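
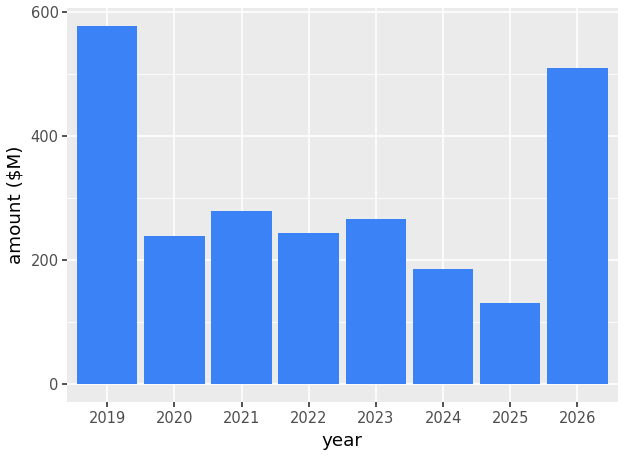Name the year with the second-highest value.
2026

Top 3: 2019 ≈ 600, 2026 ≈ 500, 2021 ≈ 300.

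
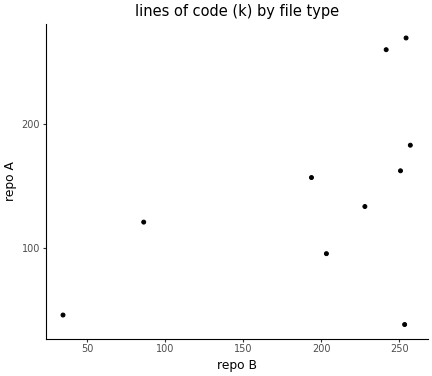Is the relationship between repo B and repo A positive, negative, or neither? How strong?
positive, moderate

Points are positively correlated; moderate (|r| ≈ 0.5).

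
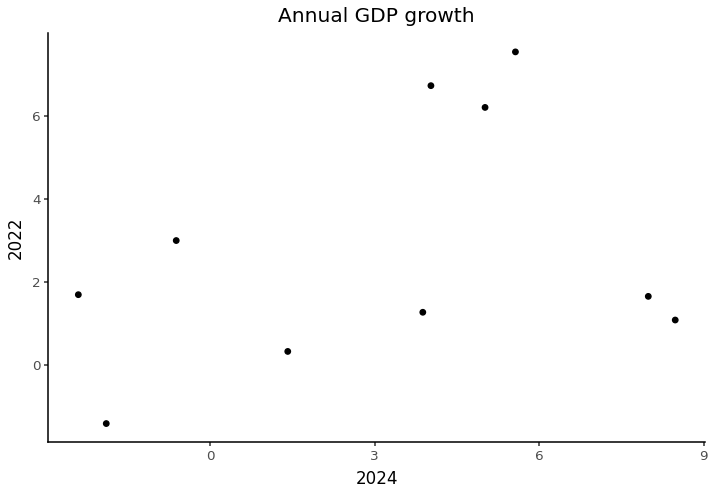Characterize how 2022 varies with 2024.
Points are positively correlated; weak (|r| ≈ 0.3).

positive, weak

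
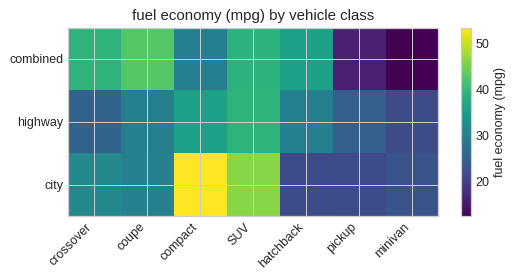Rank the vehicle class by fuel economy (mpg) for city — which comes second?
SUV

Top 3 for city: compact ≈ 55, SUV ≈ 45, crossover ≈ 30.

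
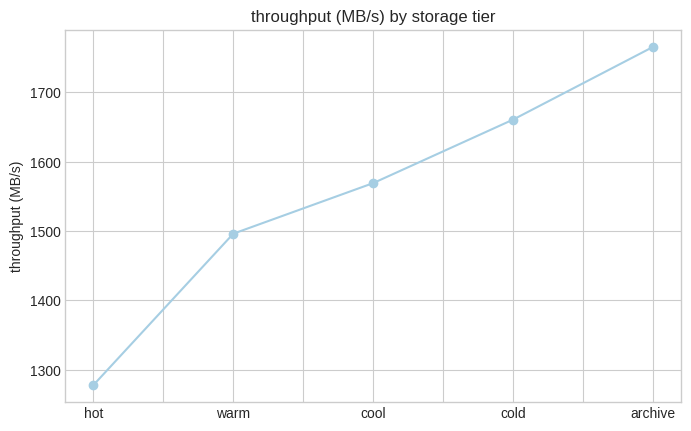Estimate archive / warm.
archive ≈ 1750, warm ≈ 1500; 1750/1500 ≈ 1.17.

≈ 1.17×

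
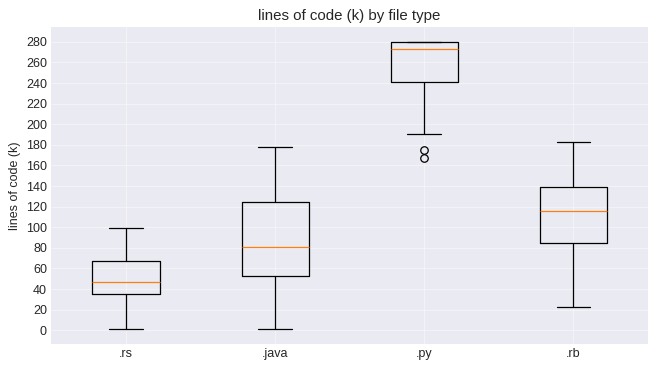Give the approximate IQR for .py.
≈ 40

Q3 ≈ 280, Q1 ≈ 240; IQR ≈ 40.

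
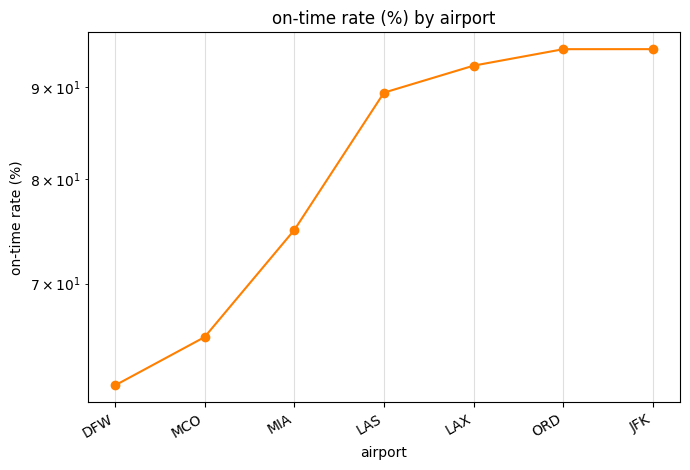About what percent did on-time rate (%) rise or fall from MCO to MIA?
≈ +15.4%

MCO ≈ 65, MIA ≈ 75; (75 − 65) / 65 ≈ +15.4%.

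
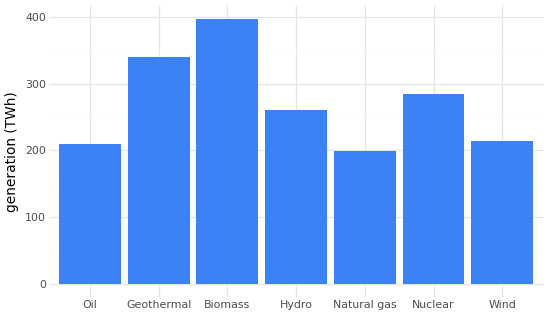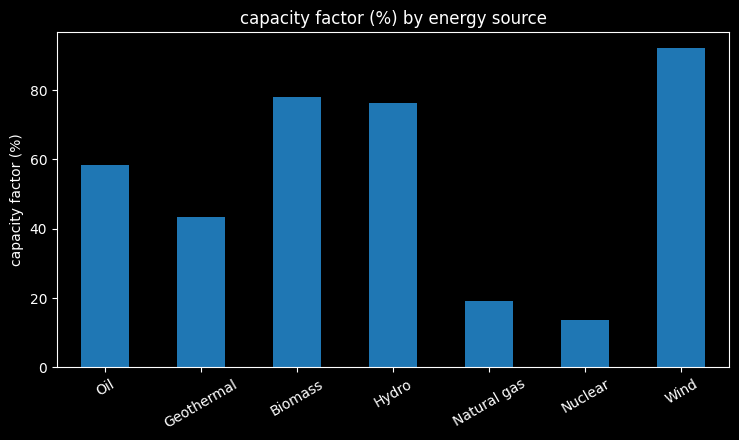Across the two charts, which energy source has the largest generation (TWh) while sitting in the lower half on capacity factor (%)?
Geothermal

Chart 2 median capacity factor (%) ≈ 60; below-median energy sources: Geothermal, Natural gas, Nuclear. Among those, Geothermal has the highest generation (TWh) (≈ 350).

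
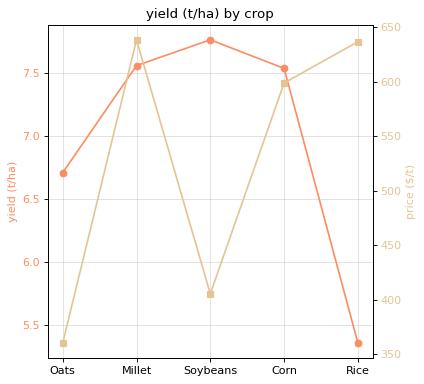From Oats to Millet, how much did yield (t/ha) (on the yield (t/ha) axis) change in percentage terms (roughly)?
Oats ≈ 6.5, Millet ≈ 7.5; (7.5 − 6.5) / 6.5 ≈ +15.4%.

≈ +15.4%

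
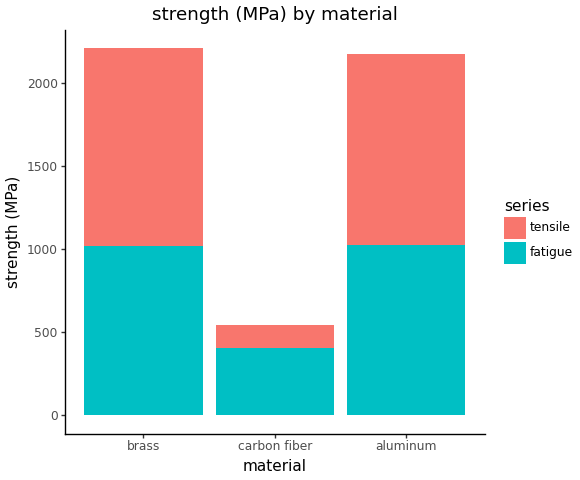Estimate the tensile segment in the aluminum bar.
≈ 1200

tensile top ≈ 2200, bottom ≈ 1000; segment ≈ 1200.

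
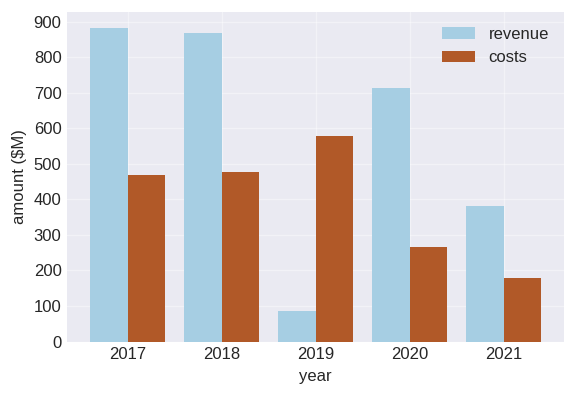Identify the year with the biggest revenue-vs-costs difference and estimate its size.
2019: revenue ≈ 100, costs ≈ 600 → gap ≈ 500. Next-largest (2020) is only ≈ 400.

2019, ≈ 500 $M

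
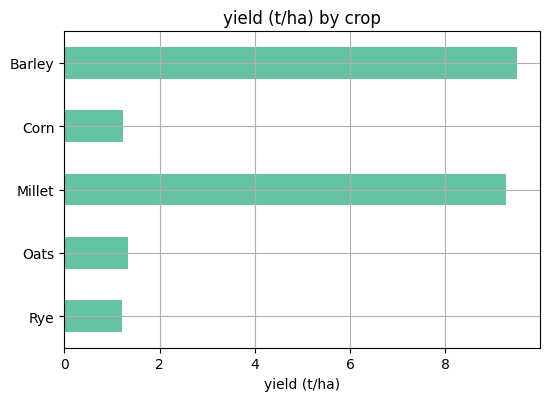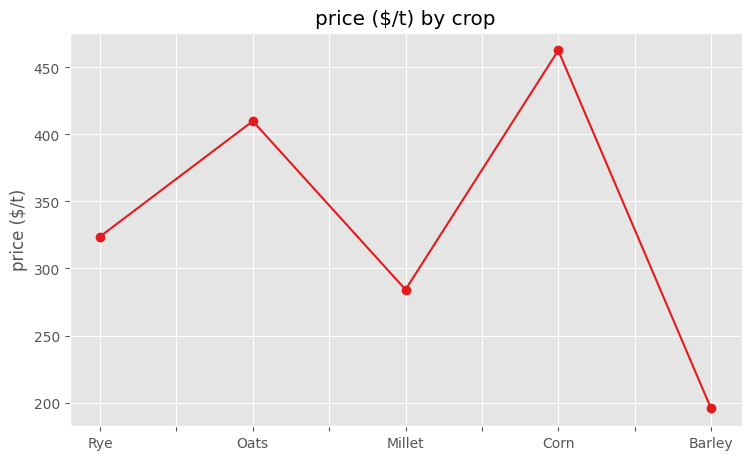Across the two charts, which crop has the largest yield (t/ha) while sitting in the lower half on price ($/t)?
Barley

Chart 2 median price ($/t) ≈ 300; below-median crops: Millet, Barley. Among those, Barley has the highest yield (t/ha) (≈ 10).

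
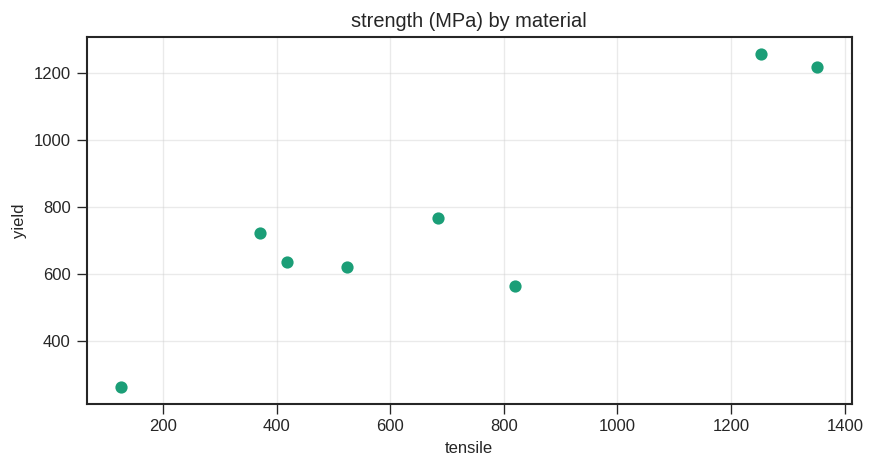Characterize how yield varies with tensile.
positive, strong

Points are positively correlated; strong (|r| ≈ 0.9).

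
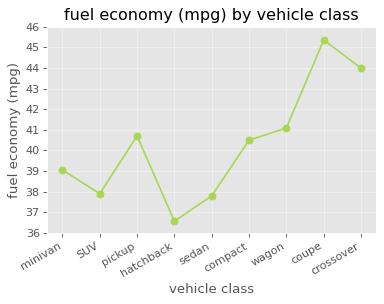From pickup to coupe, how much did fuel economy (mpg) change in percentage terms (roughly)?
pickup ≈ 41, coupe ≈ 45; (45 − 41) / 41 ≈ +9.8%.

≈ +9.8%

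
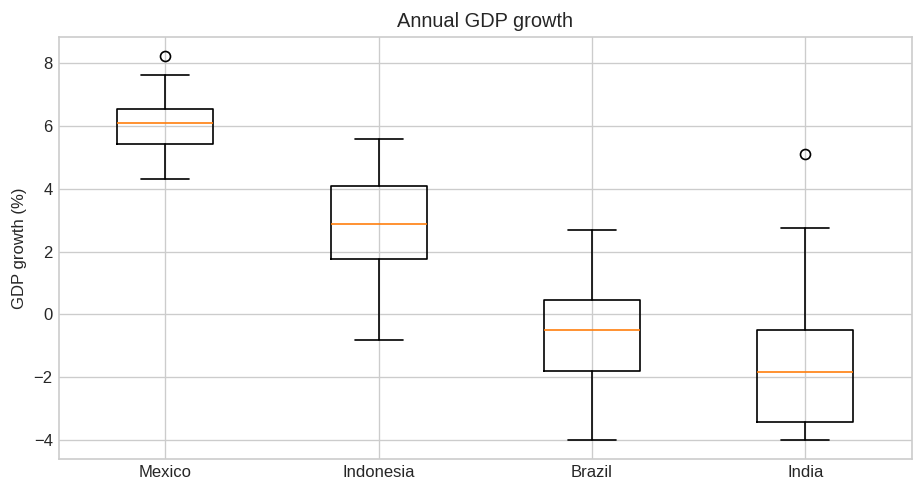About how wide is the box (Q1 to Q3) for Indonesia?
≈ 2

Q3 ≈ 4, Q1 ≈ 2; IQR ≈ 2.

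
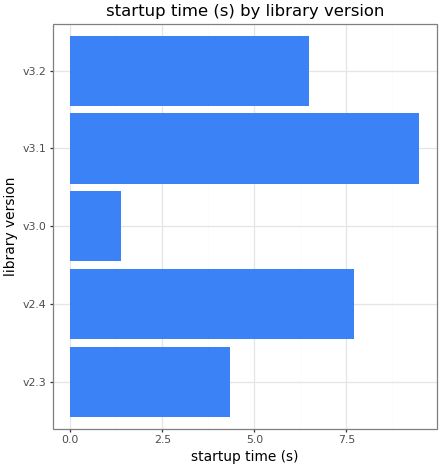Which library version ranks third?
Top 4: v3.1 ≈ 9, v2.4 ≈ 8, v3.2 ≈ 6, v2.3 ≈ 4.

v3.2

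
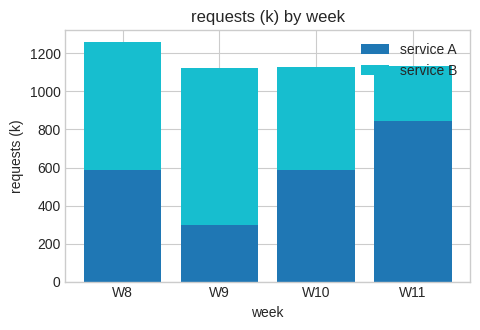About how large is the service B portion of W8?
≈ 600

service B top ≈ 1200, bottom ≈ 600; segment ≈ 600.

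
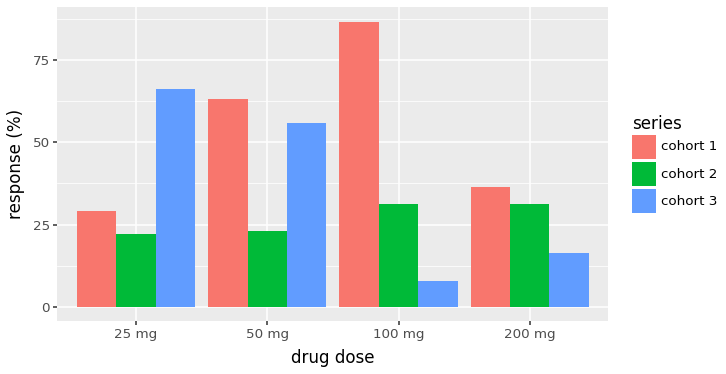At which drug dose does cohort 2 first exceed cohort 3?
50 mg: cohort 2 ≈ 20 vs cohort 3 ≈ 60 (not yet); 100 mg: cohort 2 ≈ 30 vs cohort 3 ≈ 10 (first crossover).

100 mg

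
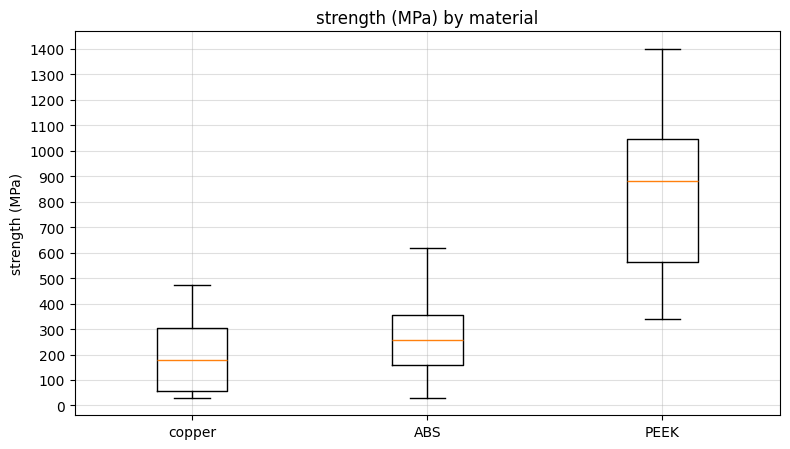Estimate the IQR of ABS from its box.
≈ 200

Q3 ≈ 400, Q1 ≈ 200; IQR ≈ 200.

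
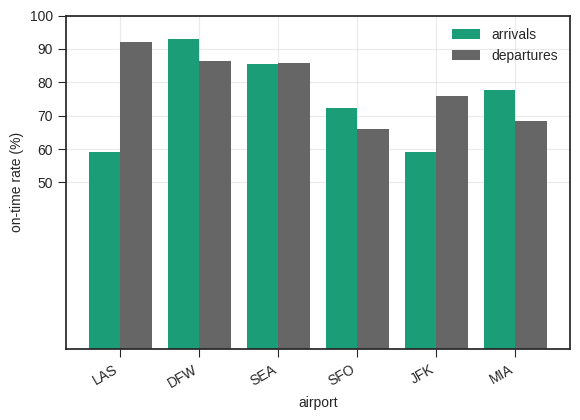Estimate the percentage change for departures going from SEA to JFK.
SEA ≈ 90, JFK ≈ 80; (80 − 90) / 90 ≈ -11.1%.

≈ -11.1%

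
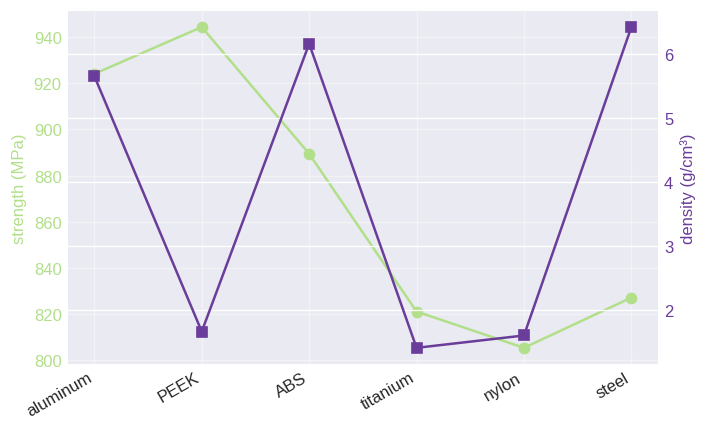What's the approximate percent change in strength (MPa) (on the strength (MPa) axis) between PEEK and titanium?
≈ -12.8%

PEEK ≈ 940, titanium ≈ 820; (820 − 940) / 940 ≈ -12.8%.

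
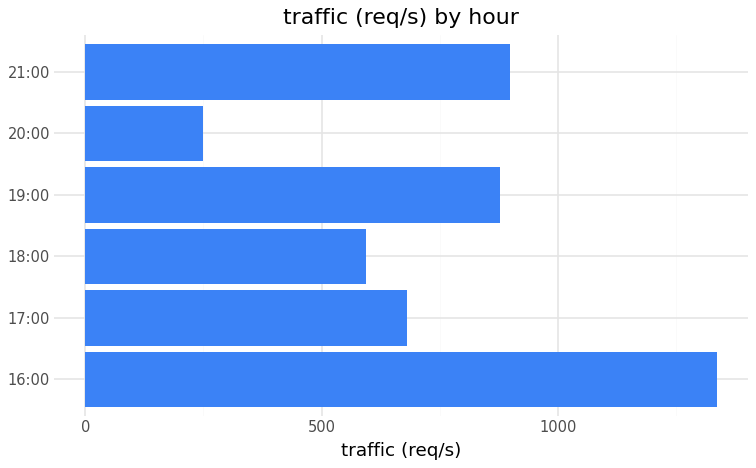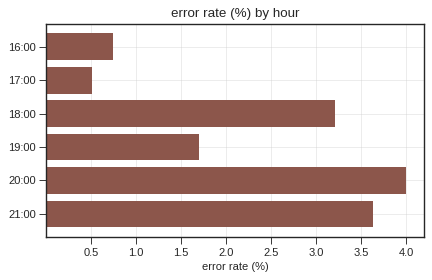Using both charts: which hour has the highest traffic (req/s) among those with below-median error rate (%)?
Chart 2 median error rate (%) ≈ 2.5; below-median hours: 16:00, 17:00, 19:00. Among those, 16:00 has the highest traffic (req/s) (≈ 1400).

16:00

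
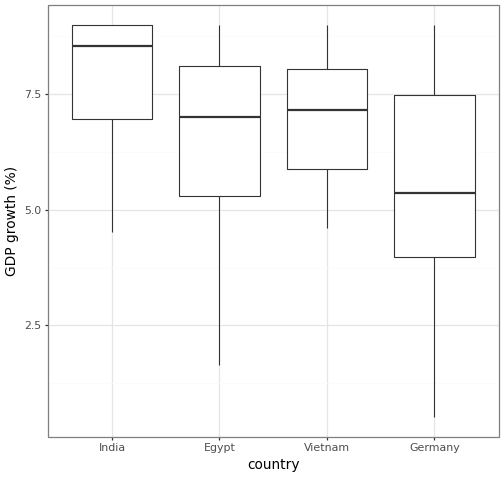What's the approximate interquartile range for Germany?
Q3 ≈ 7.5, Q1 ≈ 4.0; IQR ≈ 3.5.

≈ 3.5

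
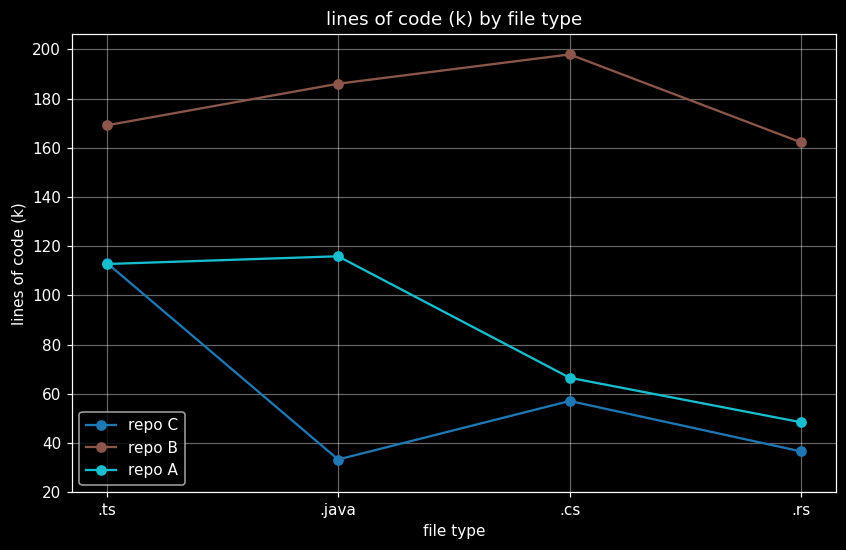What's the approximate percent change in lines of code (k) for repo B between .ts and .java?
.ts ≈ 160, .java ≈ 180; (180 − 160) / 160 ≈ +12.5%.

≈ +12.5%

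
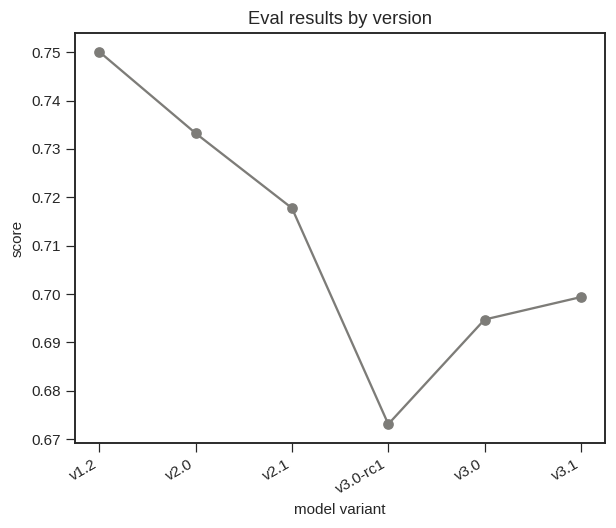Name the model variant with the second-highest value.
v2.0

Top 3: v1.2 ≈ 0.75, v2.0 ≈ 0.73, v2.1 ≈ 0.72.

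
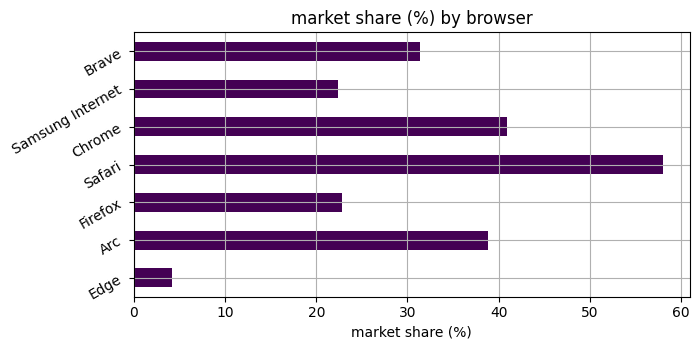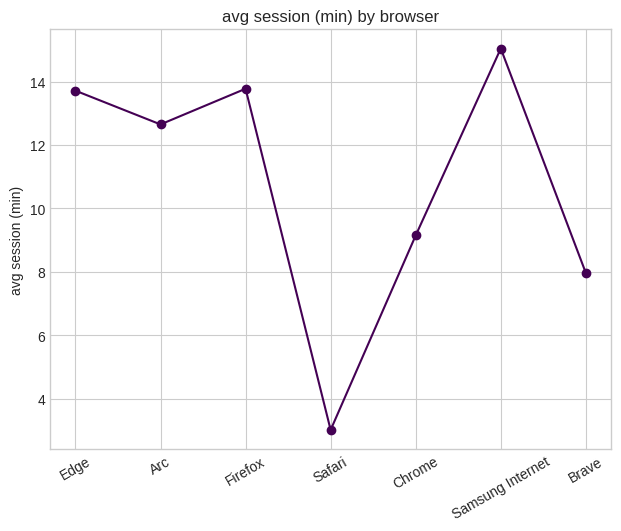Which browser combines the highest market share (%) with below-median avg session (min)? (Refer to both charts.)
Safari

Chart 2 median avg session (min) ≈ 12; below-median browsers: Safari, Chrome, Brave. Among those, Safari has the highest market share (%) (≈ 60).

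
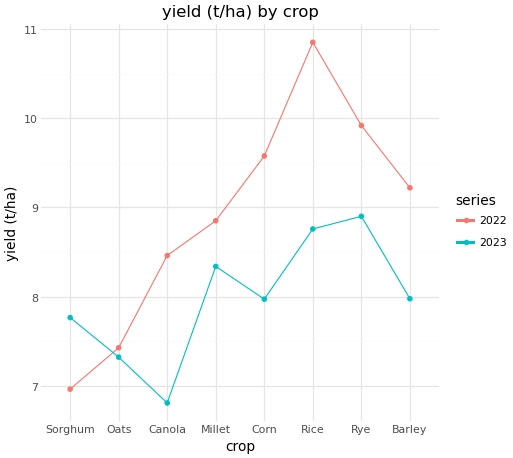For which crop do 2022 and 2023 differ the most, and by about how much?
Rice, ≈ 2.0 t/ha

Rice: 2022 ≈ 11.0, 2023 ≈ 9.0 → gap ≈ 2.0. Next-largest (Canola) is only ≈ 1.5.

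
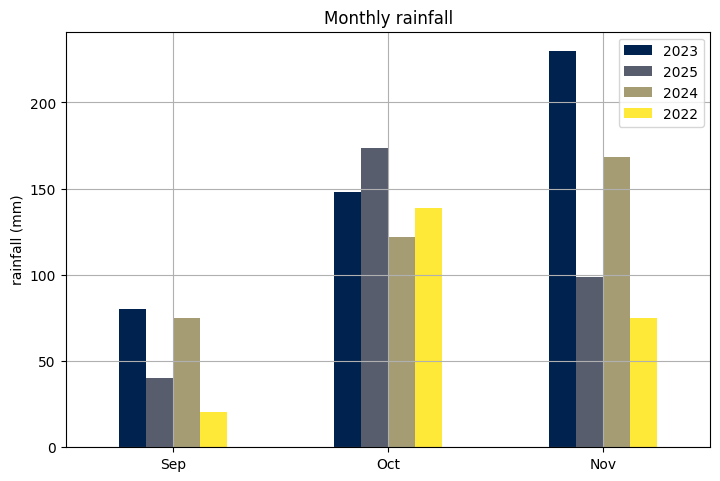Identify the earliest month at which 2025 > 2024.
Sep: 2025 ≈ 40 vs 2024 ≈ 80 (not yet); Oct: 2025 ≈ 180 vs 2024 ≈ 120 (first crossover).

Oct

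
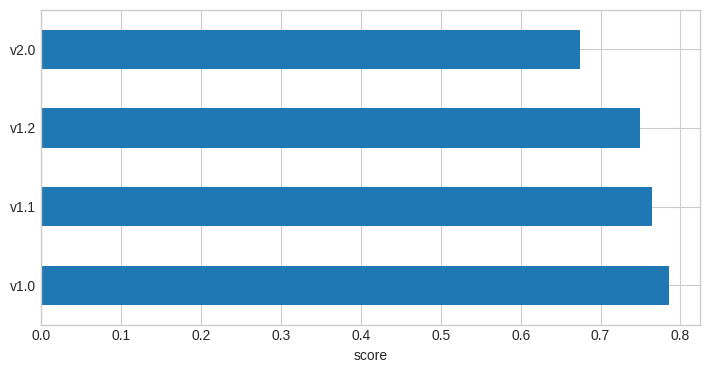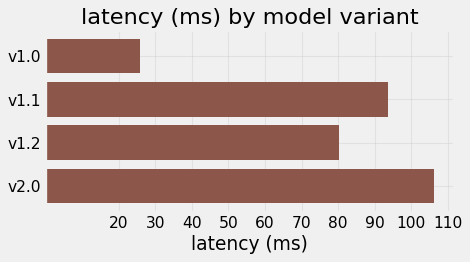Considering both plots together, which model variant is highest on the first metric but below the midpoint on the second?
v1.0

Chart 2 median latency (ms) ≈ 90; below-median model variants: v1.0, v1.2. Among those, v1.0 has the highest score (≈ 0.8).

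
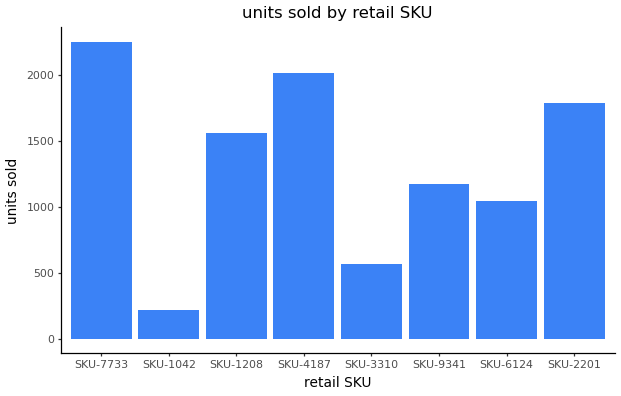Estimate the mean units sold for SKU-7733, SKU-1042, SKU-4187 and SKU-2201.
(2200 + 200 + 2000 + 1800) / 4 ≈ 1550.

≈ 1550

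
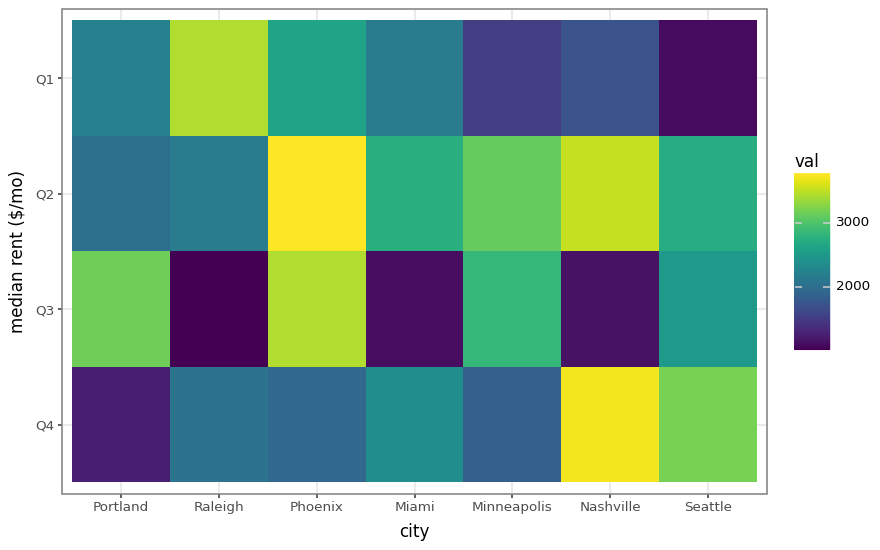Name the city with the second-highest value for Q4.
Top 3 for Q4: Nashville ≈ 3500, Seattle ≈ 3000, Miami ≈ 2500.

Seattle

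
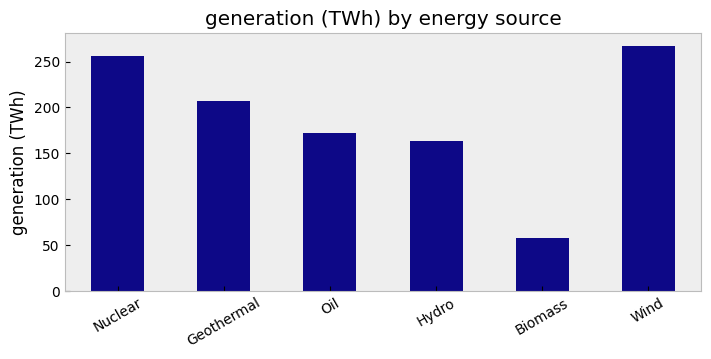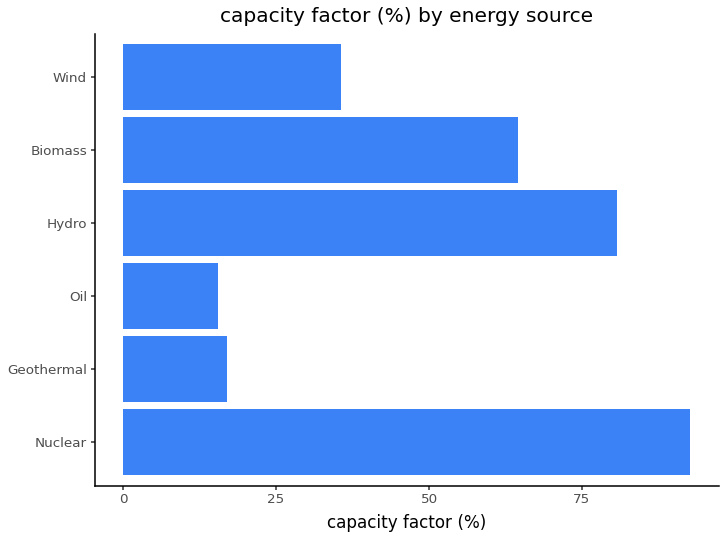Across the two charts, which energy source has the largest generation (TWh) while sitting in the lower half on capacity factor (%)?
Chart 2 median capacity factor (%) ≈ 50; below-median energy sources: Geothermal, Oil, Wind. Among those, Wind has the highest generation (TWh) (≈ 275).

Wind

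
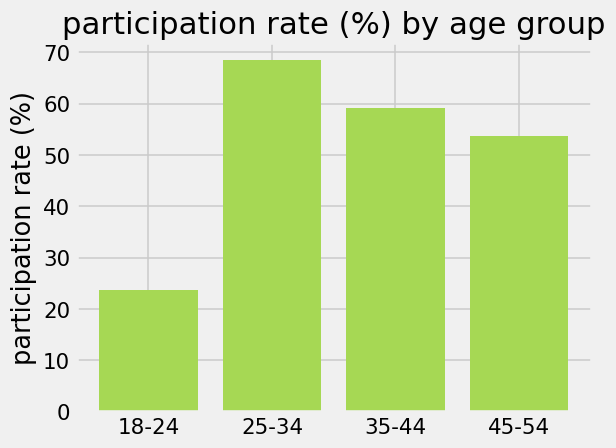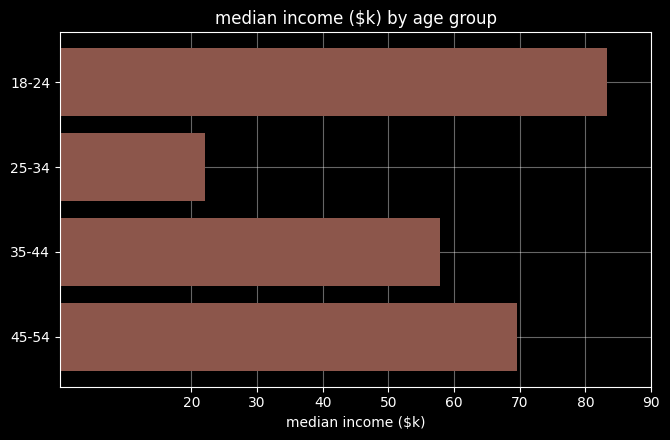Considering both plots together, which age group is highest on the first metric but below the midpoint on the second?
25-34

Chart 2 median median income ($k) ≈ 60; below-median age groups: 25-34, 35-44. Among those, 25-34 has the highest participation rate (%) (≈ 70).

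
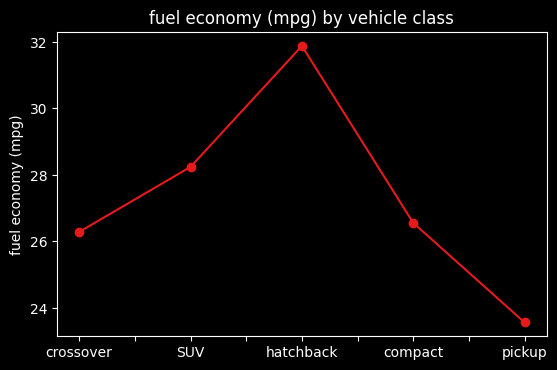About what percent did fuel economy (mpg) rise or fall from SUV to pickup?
SUV ≈ 28, pickup ≈ 24; (24 − 28) / 28 ≈ -14.3%.

≈ -14.3%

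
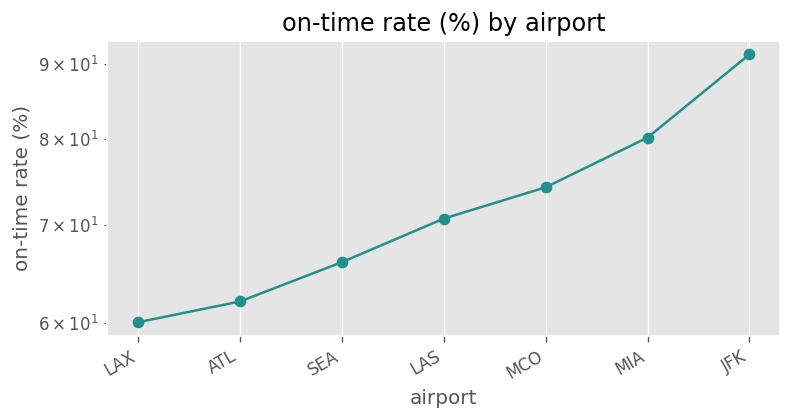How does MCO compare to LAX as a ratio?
≈ 1.25×

MCO ≈ 75, LAX ≈ 60; 75/60 ≈ 1.25.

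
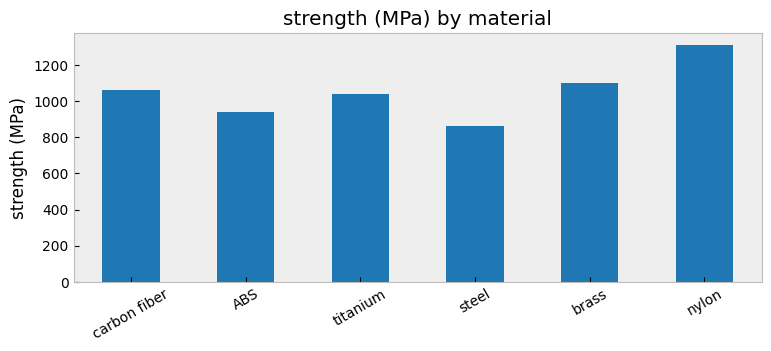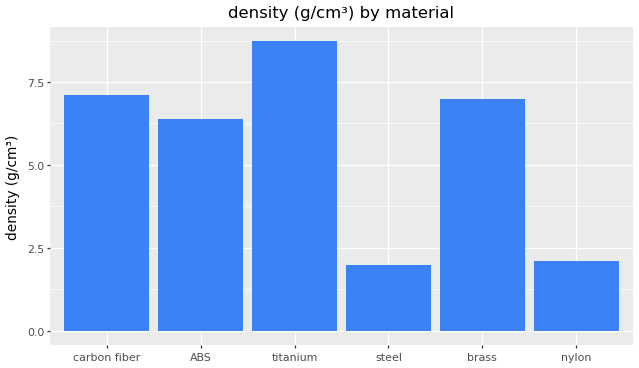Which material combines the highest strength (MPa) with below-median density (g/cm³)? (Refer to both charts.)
Chart 2 median density (g/cm³) ≈ 7; below-median materials: ABS, steel, nylon. Among those, nylon has the highest strength (MPa) (≈ 1400).

nylon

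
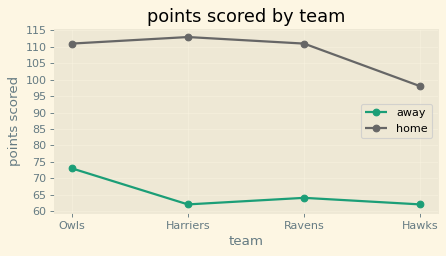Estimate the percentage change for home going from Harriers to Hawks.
≈ -13%

Harriers ≈ 115, Hawks ≈ 100; (100 − 115) / 115 ≈ -13%.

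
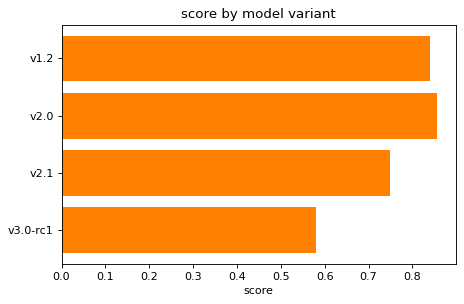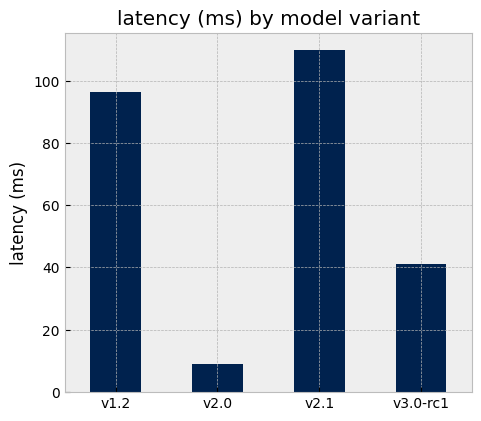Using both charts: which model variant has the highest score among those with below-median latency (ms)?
Chart 2 median latency (ms) ≈ 60; below-median model variants: v2.0, v3.0-rc1. Among those, v2.0 has the highest score (≈ 0.9).

v2.0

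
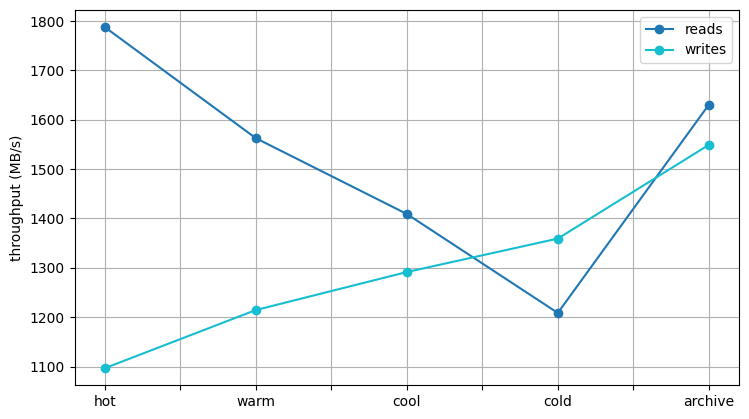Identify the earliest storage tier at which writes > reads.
cold

cool: writes ≈ 1300 vs reads ≈ 1400 (not yet); cold: writes ≈ 1400 vs reads ≈ 1200 (first crossover).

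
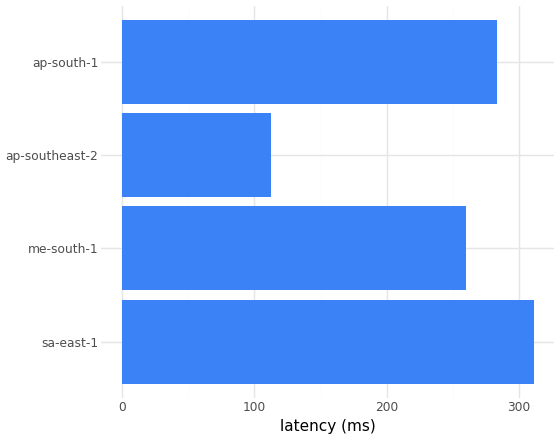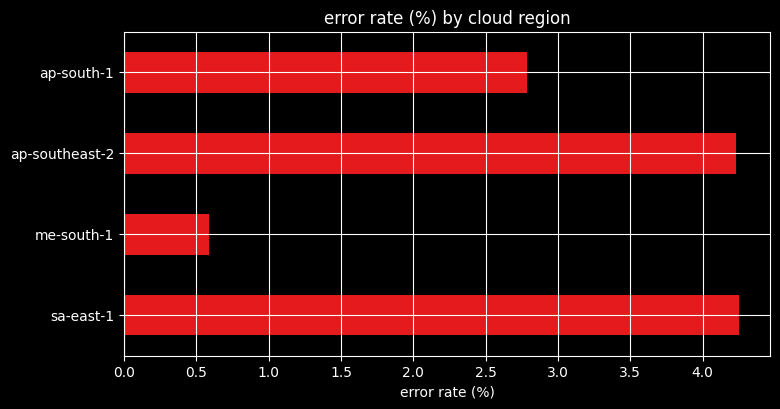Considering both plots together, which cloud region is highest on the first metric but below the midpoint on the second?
ap-south-1

Chart 2 median error rate (%) ≈ 3.5; below-median cloud regions: me-south-1, ap-south-1. Among those, ap-south-1 has the highest latency (ms) (≈ 300).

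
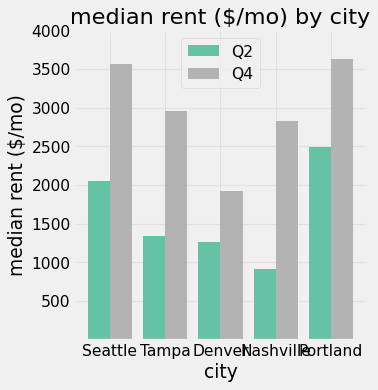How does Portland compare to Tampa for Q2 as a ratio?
Portland ≈ 2500, Tampa ≈ 1500; 2500/1500 ≈ 1.67.

≈ 1.67×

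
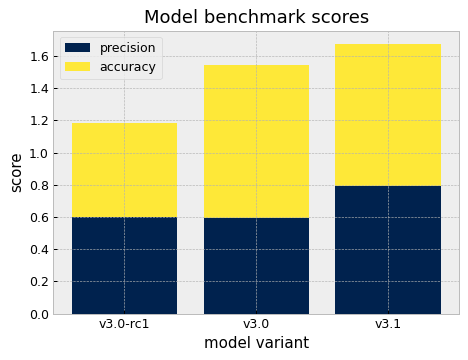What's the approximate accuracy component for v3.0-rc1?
≈ 0.6

accuracy top ≈ 1.2, bottom ≈ 0.6; segment ≈ 0.6.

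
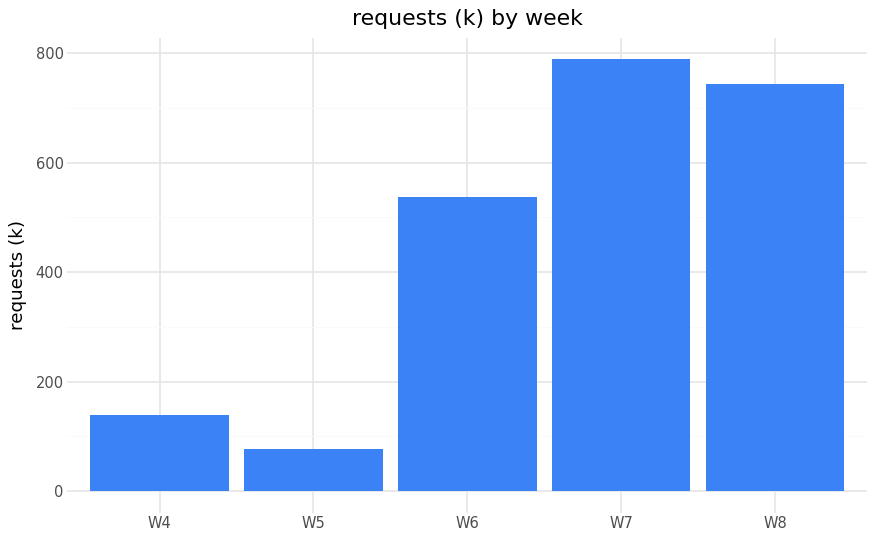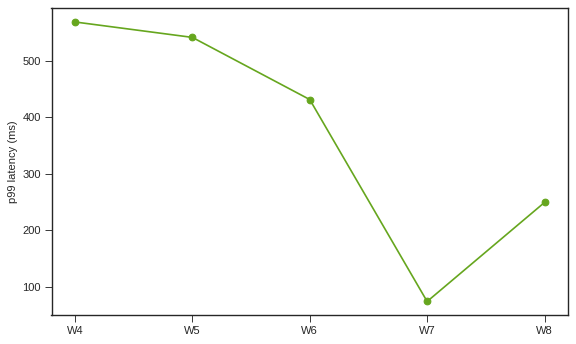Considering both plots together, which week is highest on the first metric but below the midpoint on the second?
W7

Chart 2 median p99 latency (ms) ≈ 400; below-median weeks: W7, W8. Among those, W7 has the highest requests (k) (≈ 800).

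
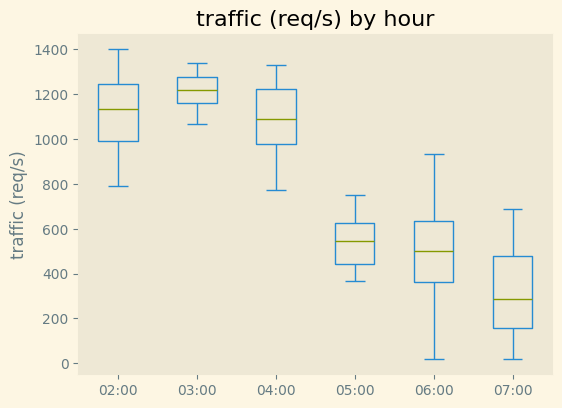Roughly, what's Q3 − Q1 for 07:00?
Q3 ≈ 500, Q1 ≈ 200; IQR ≈ 300.

≈ 300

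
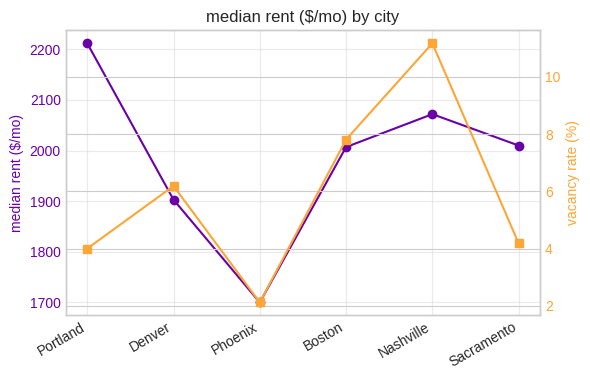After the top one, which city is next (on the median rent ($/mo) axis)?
Nashville

Top 3 (on the median rent ($/mo) axis): Portland ≈ 2200, Nashville ≈ 2050, Sacramento ≈ 2000.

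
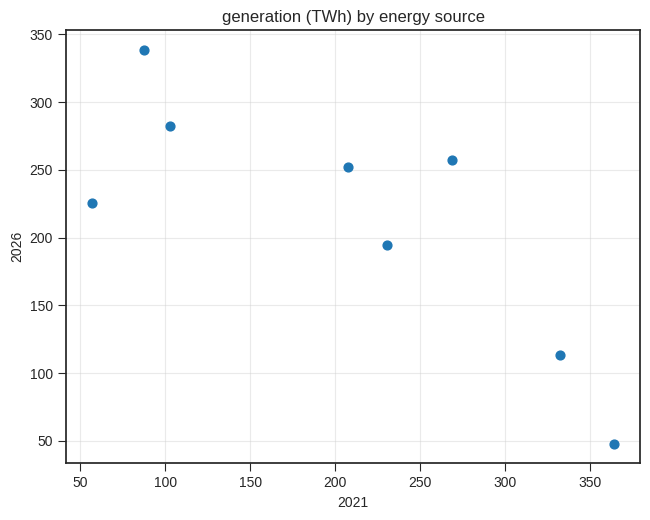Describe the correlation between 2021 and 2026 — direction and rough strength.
negative, strong

Points are negatively correlated; strong (|r| ≈ 0.8).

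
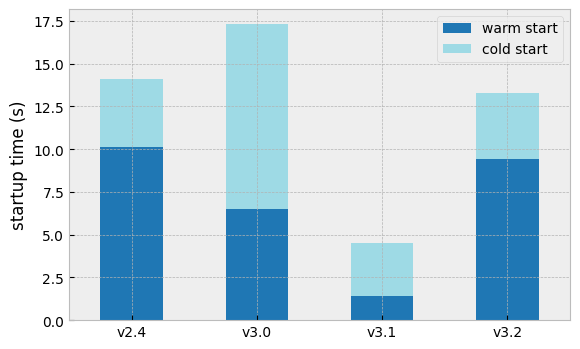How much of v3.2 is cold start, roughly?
cold start top ≈ 14, bottom ≈ 10; segment ≈ 4.

≈ 4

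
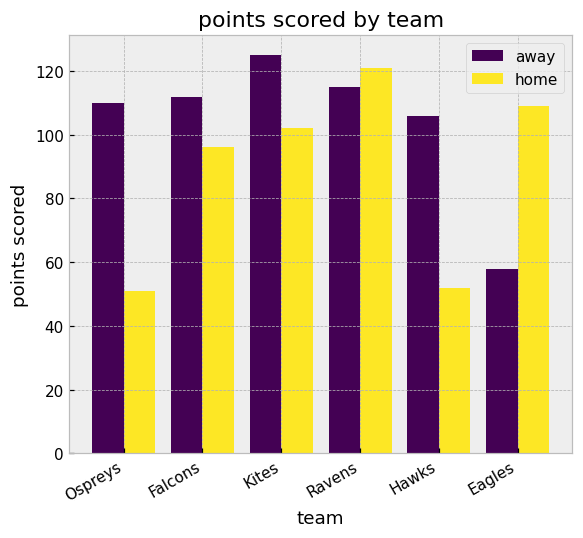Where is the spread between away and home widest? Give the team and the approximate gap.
Ospreys, ≈ 60

Ospreys: away ≈ 120, home ≈ 60 → gap ≈ 60. Next-largest (Hawks) is only ≈ 40.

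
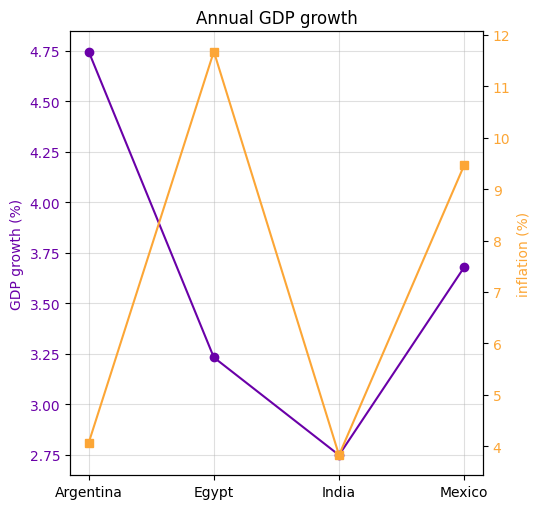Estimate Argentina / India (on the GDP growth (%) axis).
Argentina ≈ 4.8, India ≈ 2.8; 4.8/2.8 ≈ 1.71.

≈ 1.71×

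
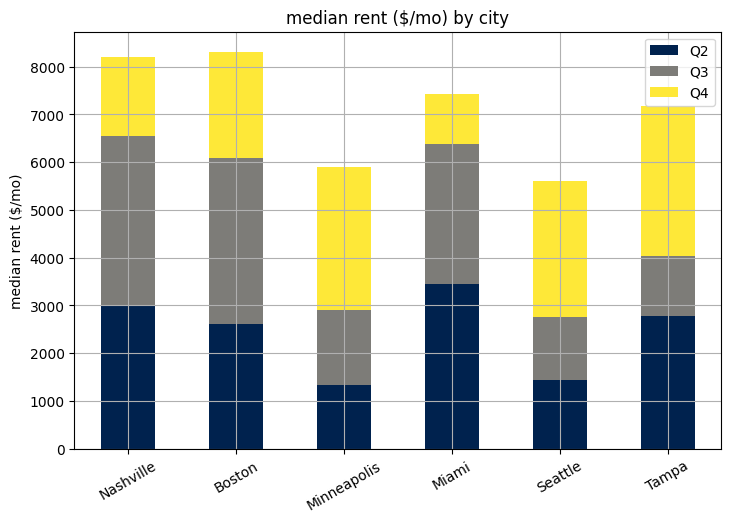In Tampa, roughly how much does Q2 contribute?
≈ 3000

Q2 top ≈ 3000, bottom ≈ 0; segment ≈ 3000.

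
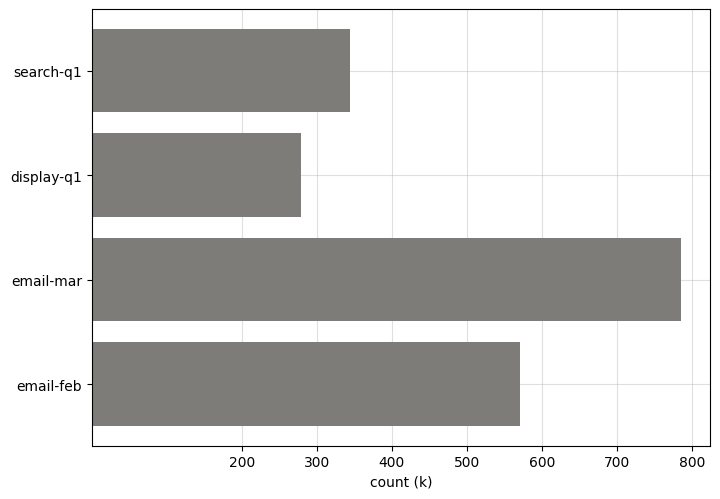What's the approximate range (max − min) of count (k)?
≈ 500

Max email-mar ≈ 800, min display-q1 ≈ 300; range ≈ 500.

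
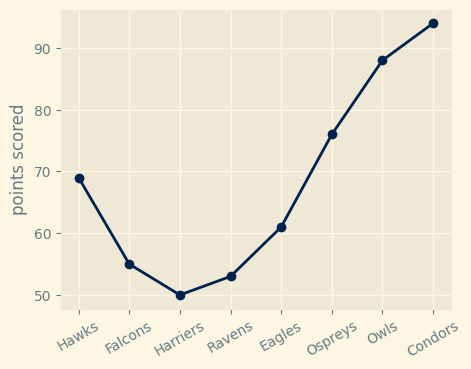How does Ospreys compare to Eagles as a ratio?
≈ 1.25×

Ospreys ≈ 75, Eagles ≈ 60; 75/60 ≈ 1.25.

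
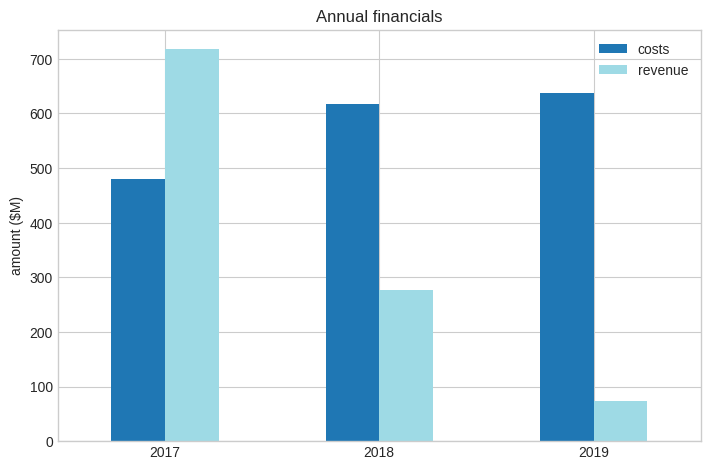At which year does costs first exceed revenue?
2017: costs ≈ 500 vs revenue ≈ 700 (not yet); 2018: costs ≈ 600 vs revenue ≈ 300 (first crossover).

2018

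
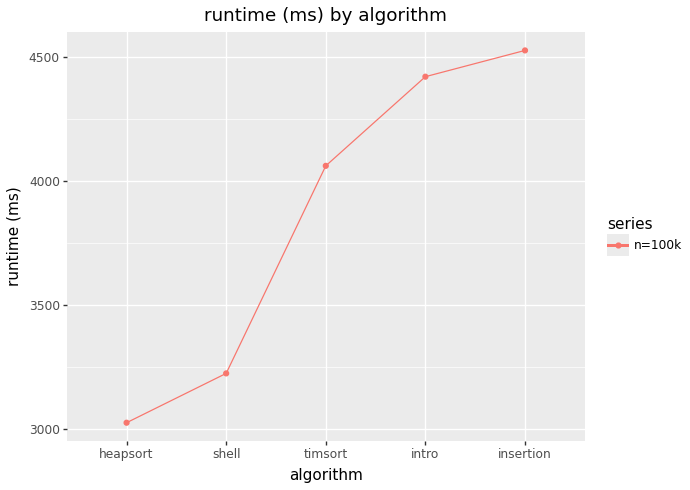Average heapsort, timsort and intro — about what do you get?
≈ 3800

(3000 + 4000 + 4400) / 3 ≈ 3800.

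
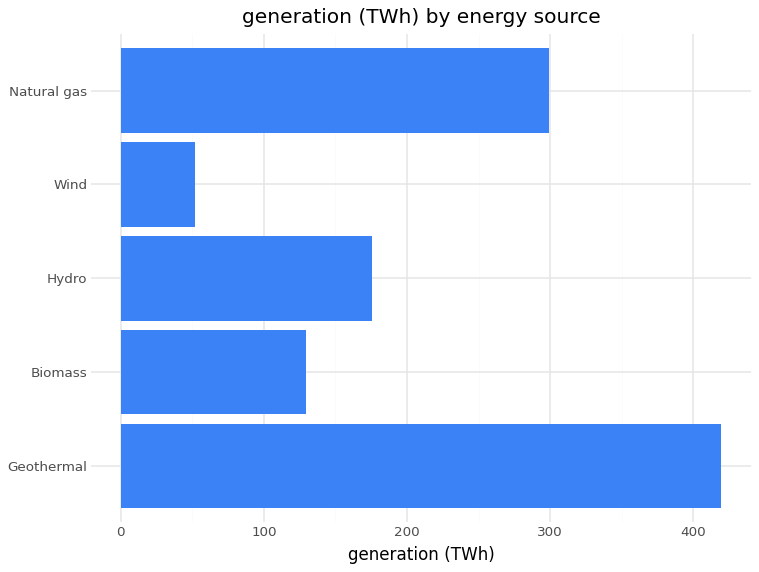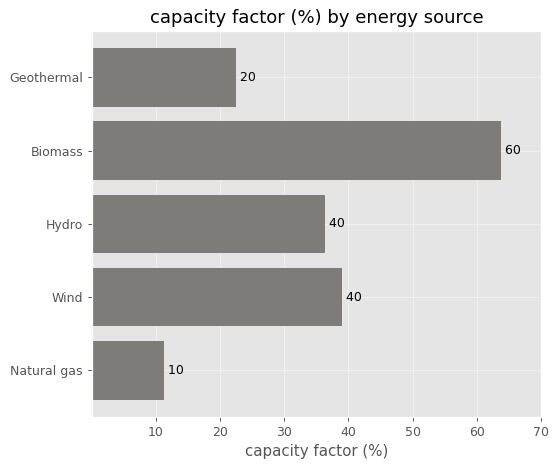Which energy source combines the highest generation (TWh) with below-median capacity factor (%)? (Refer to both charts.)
Geothermal

Chart 2 median capacity factor (%) ≈ 40; below-median energy sources: Geothermal, Natural gas. Among those, Geothermal has the highest generation (TWh) (≈ 400).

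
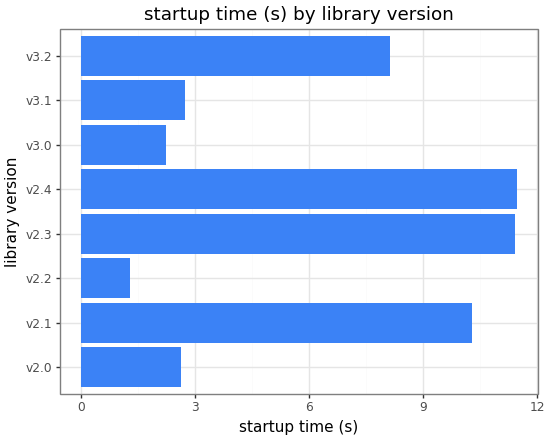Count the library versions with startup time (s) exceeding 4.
Above 4: v2.1, v2.3, v2.4, v3.2.

4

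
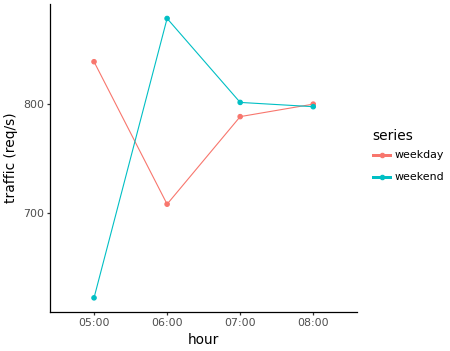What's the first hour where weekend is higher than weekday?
05:00: weekend ≈ 625 vs weekday ≈ 850 (not yet); 06:00: weekend ≈ 875 vs weekday ≈ 700 (first crossover).

06:00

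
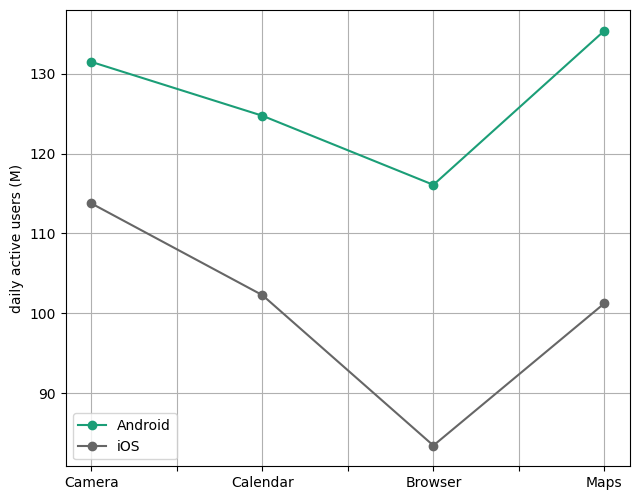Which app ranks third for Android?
Top 4 for Android: Maps ≈ 135, Camera ≈ 130, Calendar ≈ 125, Browser ≈ 115.

Calendar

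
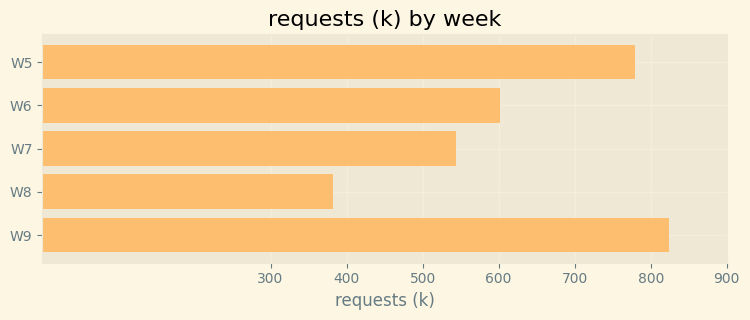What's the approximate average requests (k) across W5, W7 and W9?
≈ 700

(800 + 500 + 800) / 3 ≈ 700.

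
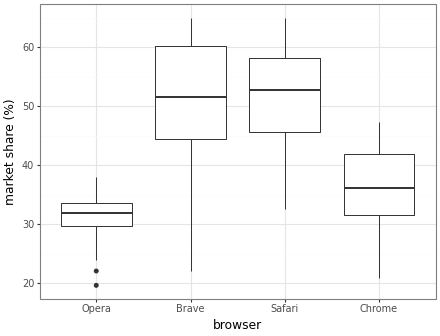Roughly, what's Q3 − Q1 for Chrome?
Q3 ≈ 42, Q1 ≈ 32; IQR ≈ 10.

≈ 10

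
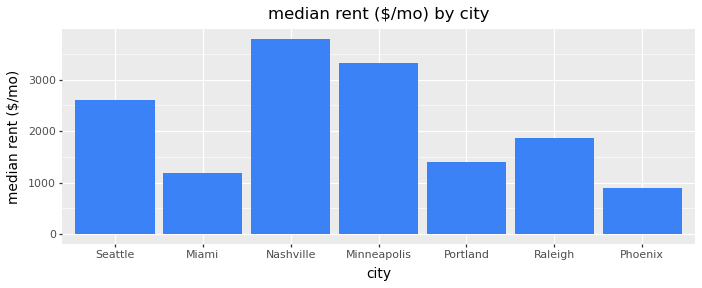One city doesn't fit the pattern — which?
Nashville

Nashville ≈ 4000; the rest sit between ≈ 1000 and ≈ 3500.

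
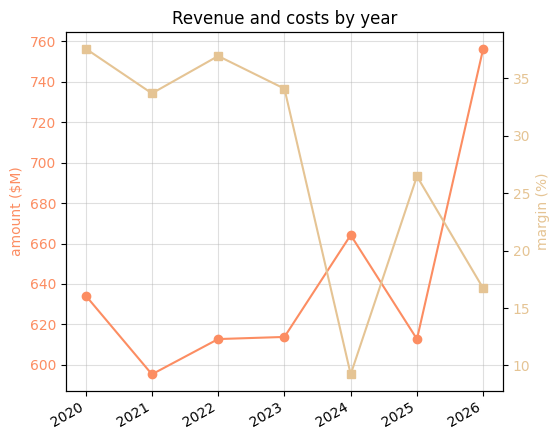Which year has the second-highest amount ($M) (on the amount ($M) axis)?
2024

Top 3 (on the amount ($M) axis): 2026 ≈ 760, 2024 ≈ 660, 2020 ≈ 640.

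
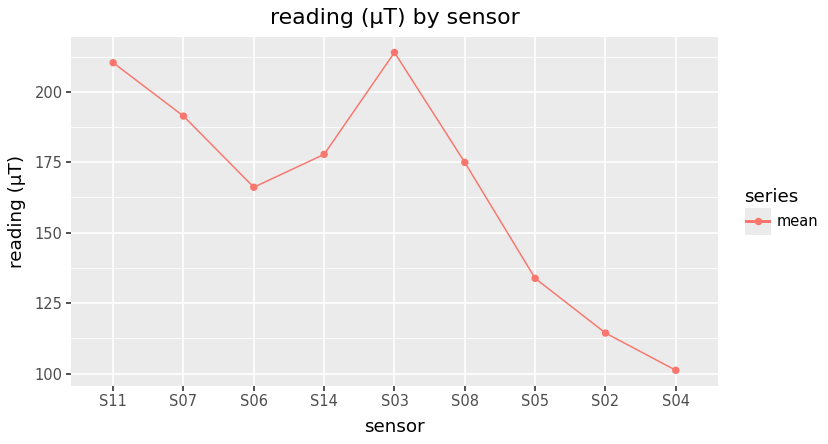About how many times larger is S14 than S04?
≈ 1.8×

S14 ≈ 180, S04 ≈ 100; 180/100 ≈ 1.8.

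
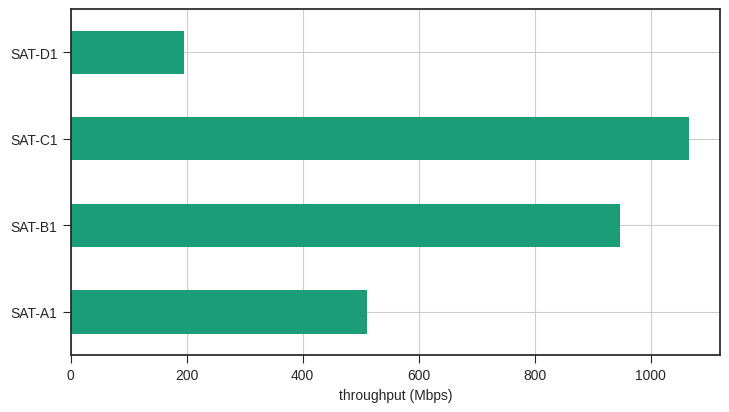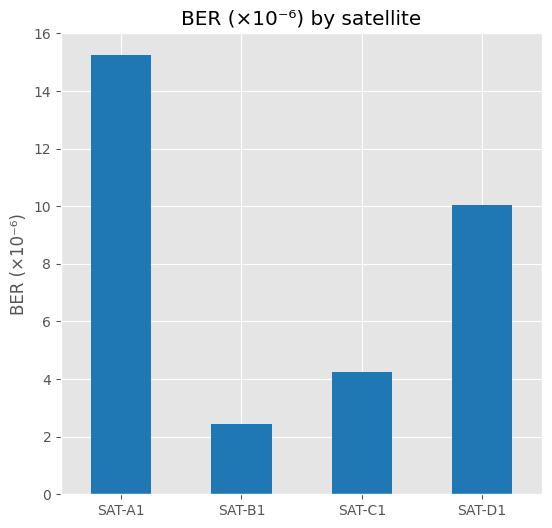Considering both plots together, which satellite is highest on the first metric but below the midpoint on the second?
SAT-C1

Chart 2 median BER (×10⁻⁶) ≈ 8; below-median satellites: SAT-B1, SAT-C1. Among those, SAT-C1 has the highest throughput (Mbps) (≈ 1100).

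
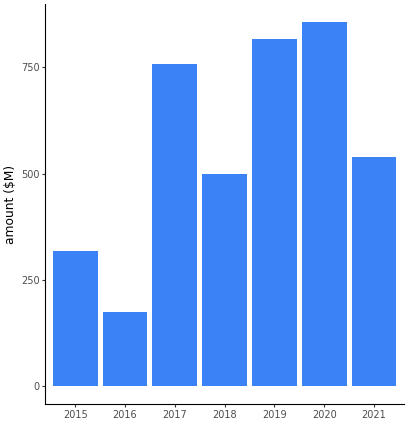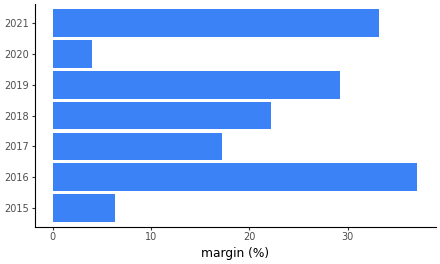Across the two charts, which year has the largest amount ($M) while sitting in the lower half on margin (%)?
Chart 2 median margin (%) ≈ 20; below-median years: 2015, 2017, 2020. Among those, 2020 has the highest amount ($M) (≈ 900).

2020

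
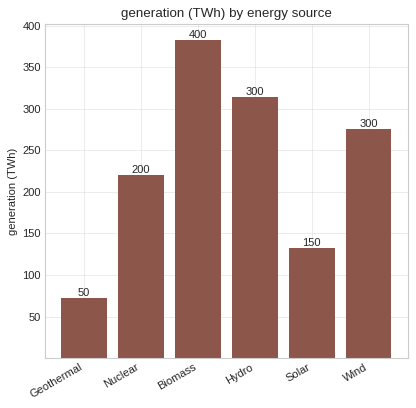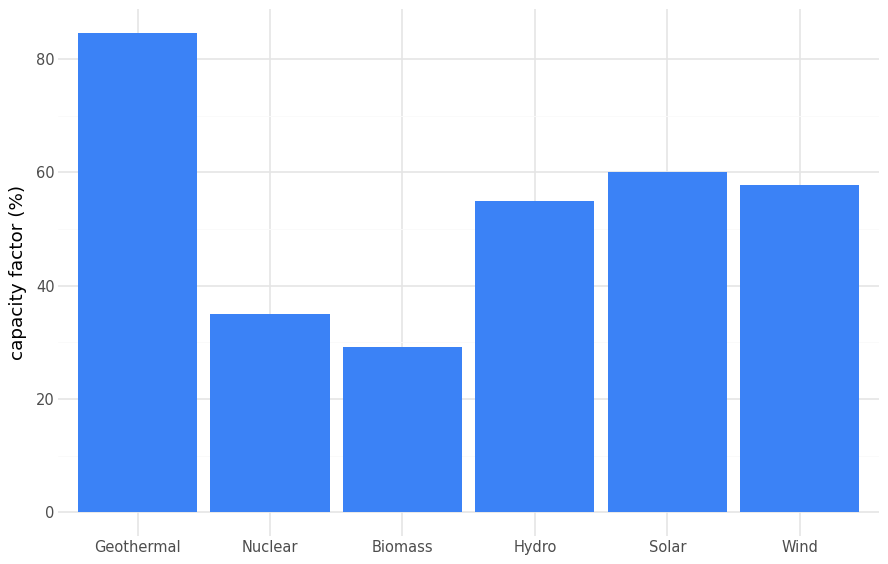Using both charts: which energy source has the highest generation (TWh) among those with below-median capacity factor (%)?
Biomass

Chart 2 median capacity factor (%) ≈ 60; below-median energy sources: Nuclear, Biomass, Hydro. Among those, Biomass has the highest generation (TWh) (≈ 400).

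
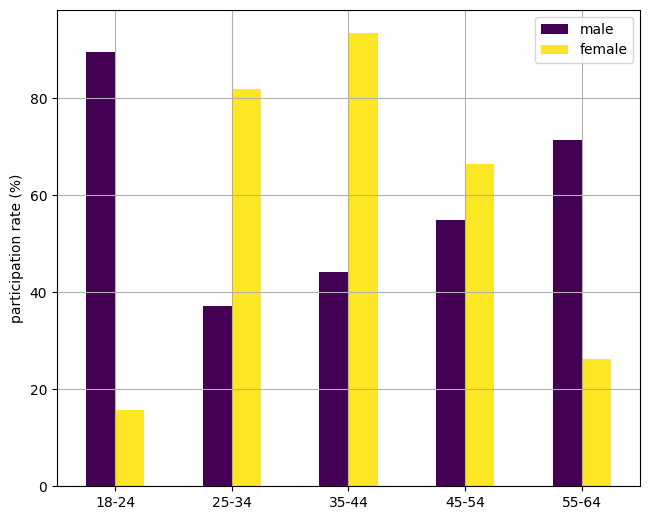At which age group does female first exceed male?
25-34

18-24: female ≈ 20 vs male ≈ 90 (not yet); 25-34: female ≈ 80 vs male ≈ 40 (first crossover).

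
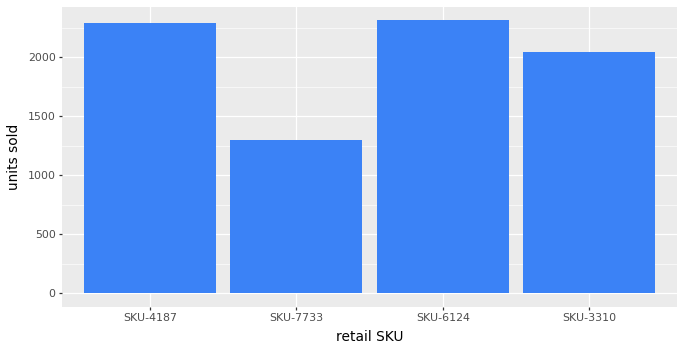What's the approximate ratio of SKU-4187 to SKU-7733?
≈ 1.57×

SKU-4187 ≈ 2200, SKU-7733 ≈ 1400; 2200/1400 ≈ 1.57.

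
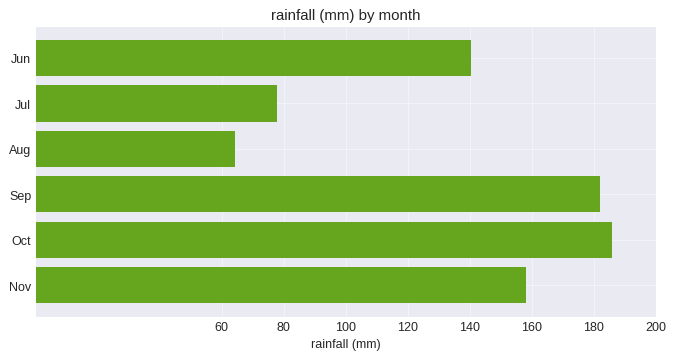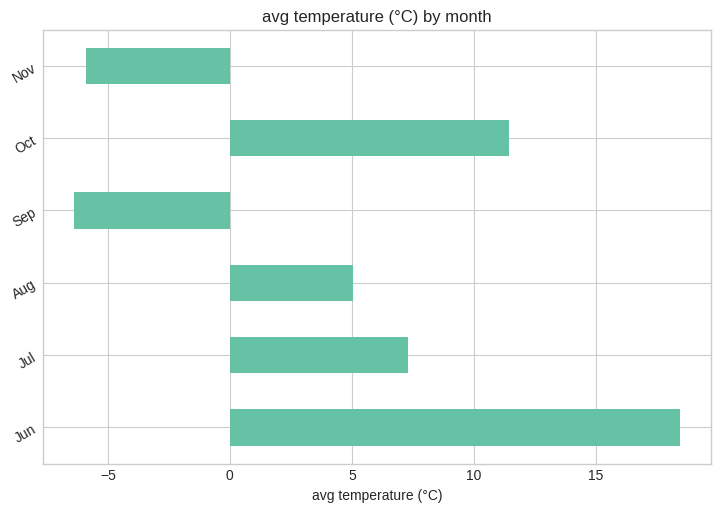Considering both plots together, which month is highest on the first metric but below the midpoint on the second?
Sep

Chart 2 median avg temperature (°C) ≈ 6; below-median months: Aug, Sep, Nov. Among those, Sep has the highest rainfall (mm) (≈ 180).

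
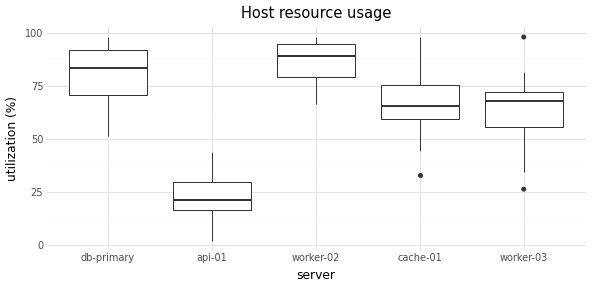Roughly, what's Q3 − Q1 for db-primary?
Q3 ≈ 90, Q1 ≈ 70; IQR ≈ 20.

≈ 20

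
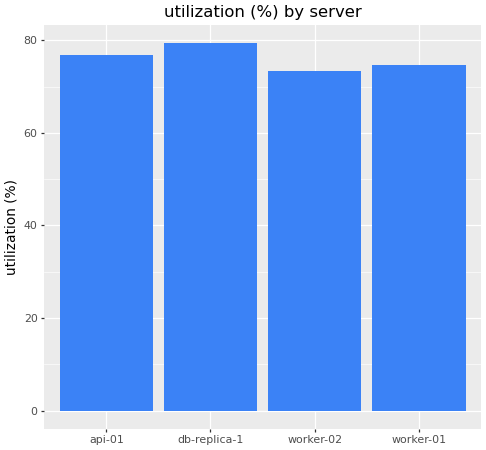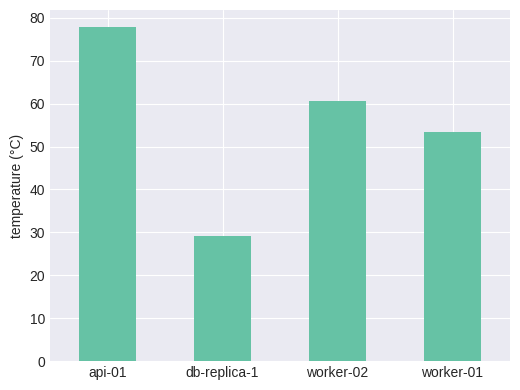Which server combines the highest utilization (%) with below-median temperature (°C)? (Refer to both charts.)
Chart 2 median temperature (°C) ≈ 60; below-median servers: db-replica-1, worker-01. Among those, db-replica-1 has the highest utilization (%) (≈ 80).

db-replica-1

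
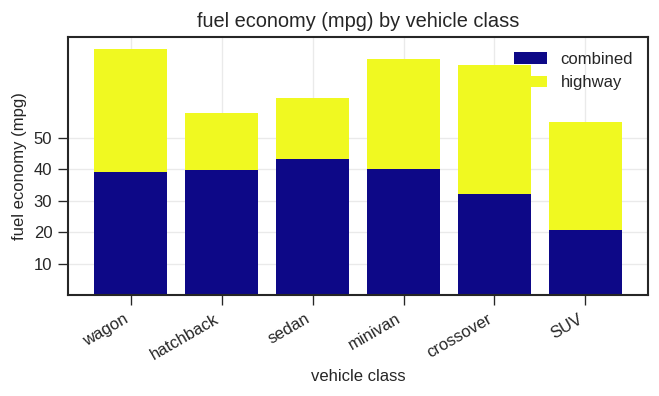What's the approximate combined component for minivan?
combined top ≈ 40, bottom ≈ 0; segment ≈ 40.

≈ 40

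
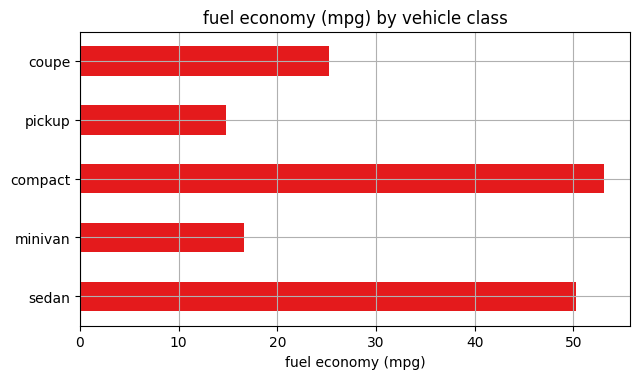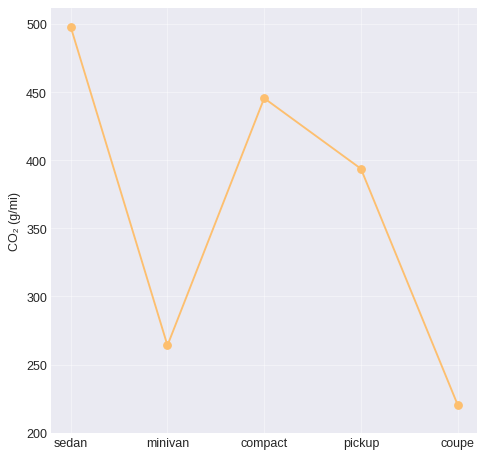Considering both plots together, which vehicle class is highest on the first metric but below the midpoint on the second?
coupe

Chart 2 median CO₂ (g/mi) ≈ 400; below-median vehicle classes: minivan, coupe. Among those, coupe has the highest fuel economy (mpg) (≈ 25).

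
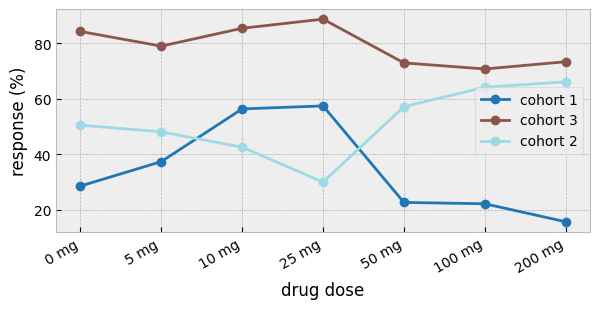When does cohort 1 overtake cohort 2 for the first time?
5 mg: cohort 1 ≈ 40 vs cohort 2 ≈ 50 (not yet); 10 mg: cohort 1 ≈ 60 vs cohort 2 ≈ 40 (first crossover).

10 mg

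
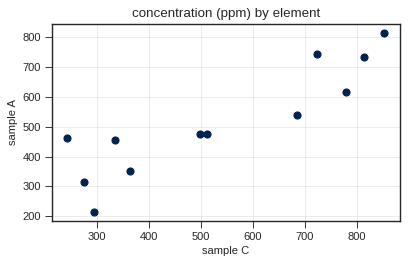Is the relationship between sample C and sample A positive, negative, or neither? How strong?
Points are positively correlated; strong (|r| ≈ 0.9).

positive, strong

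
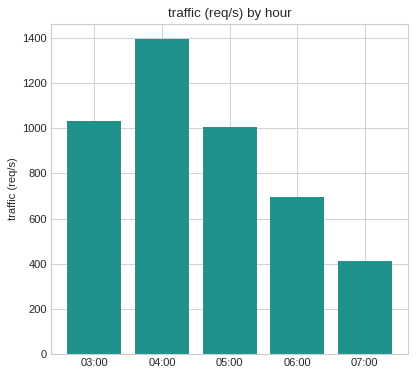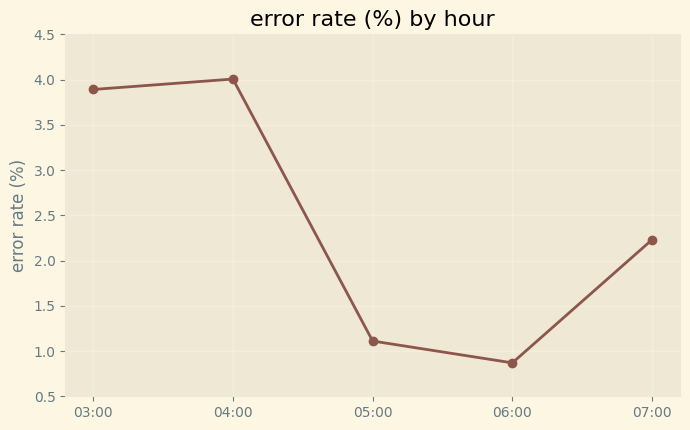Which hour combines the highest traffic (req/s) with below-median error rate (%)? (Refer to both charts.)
Chart 2 median error rate (%) ≈ 2; below-median hours: 05:00, 06:00. Among those, 05:00 has the highest traffic (req/s) (≈ 1000).

05:00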